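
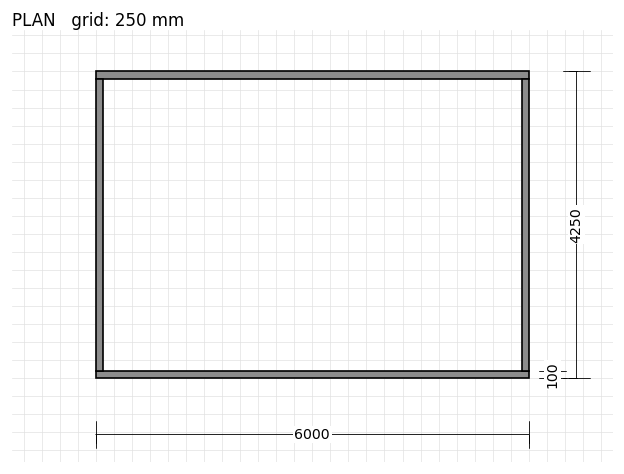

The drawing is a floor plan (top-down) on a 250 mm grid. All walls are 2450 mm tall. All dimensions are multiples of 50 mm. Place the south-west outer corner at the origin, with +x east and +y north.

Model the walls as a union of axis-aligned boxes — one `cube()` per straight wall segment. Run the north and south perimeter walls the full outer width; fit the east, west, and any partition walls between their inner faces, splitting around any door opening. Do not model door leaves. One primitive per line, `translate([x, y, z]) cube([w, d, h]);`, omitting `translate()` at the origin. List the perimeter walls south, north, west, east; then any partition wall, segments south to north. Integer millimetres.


cube([6000, 100, 2450]);
translate([0, 4150, 0]) cube([6000, 100, 2450]);
translate([0, 100, 0]) cube([100, 4050, 2450]);
translate([5900, 100, 0]) cube([100, 4050, 2450]);


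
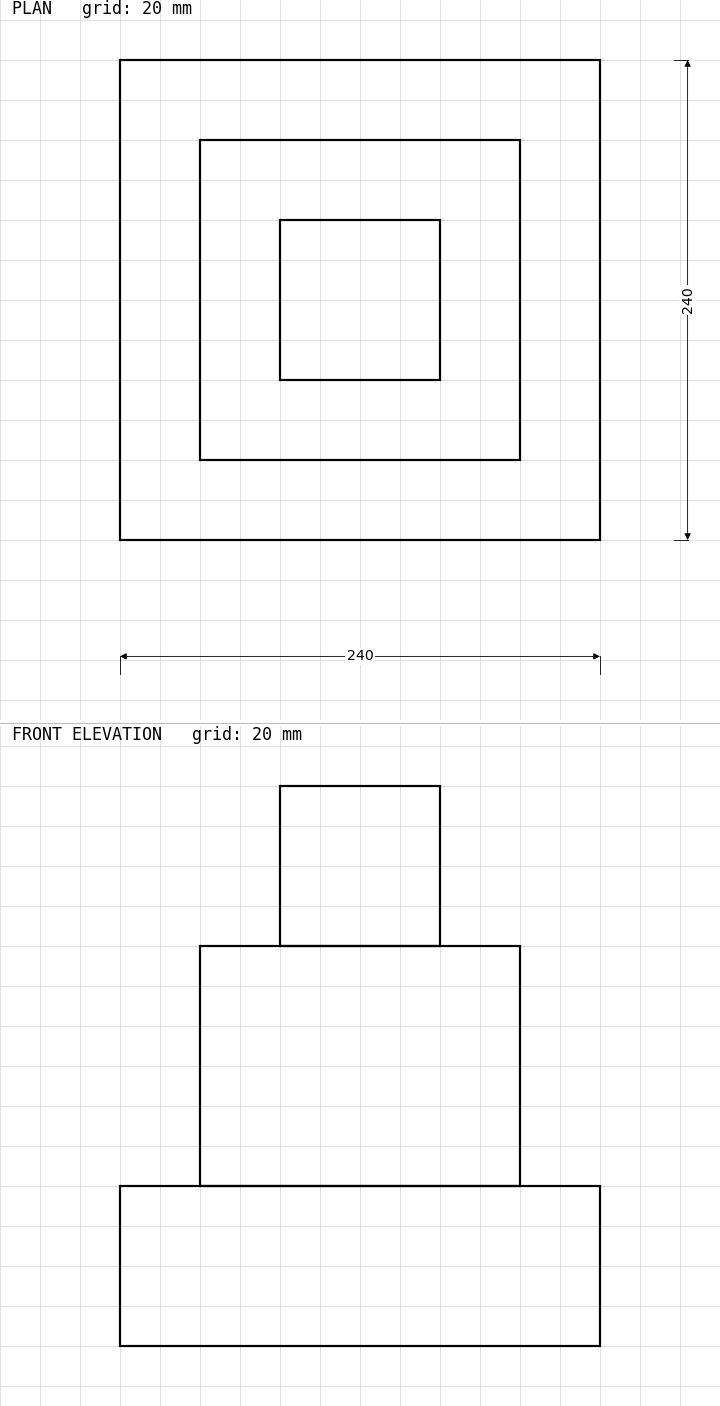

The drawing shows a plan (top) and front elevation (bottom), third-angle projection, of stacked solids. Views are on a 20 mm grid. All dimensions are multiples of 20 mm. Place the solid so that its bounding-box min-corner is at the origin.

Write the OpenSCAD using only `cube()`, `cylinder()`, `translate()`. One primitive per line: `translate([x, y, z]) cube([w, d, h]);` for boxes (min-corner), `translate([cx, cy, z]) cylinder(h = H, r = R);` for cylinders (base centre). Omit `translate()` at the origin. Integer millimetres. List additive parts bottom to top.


cube([240, 240, 80]);
translate([40, 40, 80]) cube([160, 160, 120]);
translate([80, 80, 200]) cube([80, 80, 80]);


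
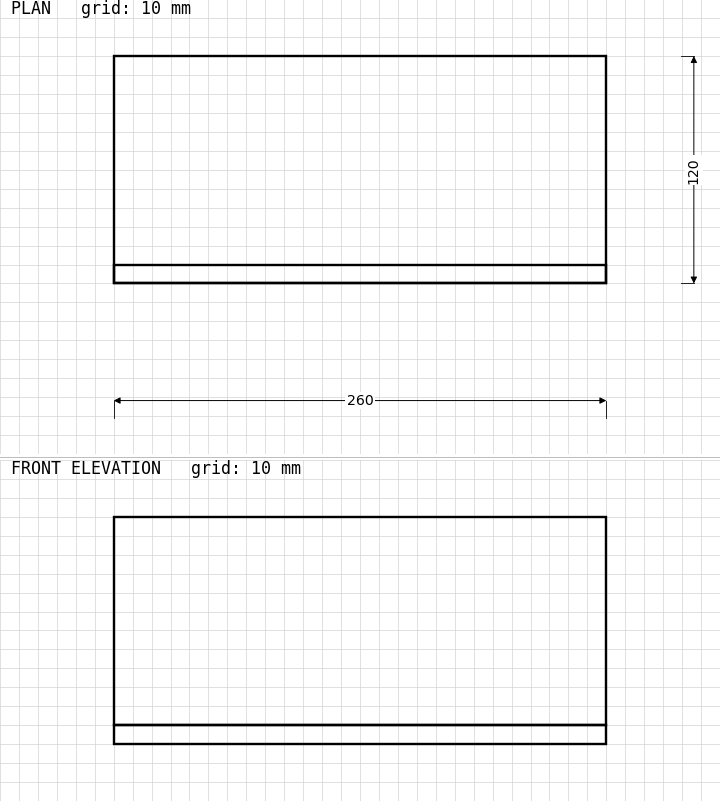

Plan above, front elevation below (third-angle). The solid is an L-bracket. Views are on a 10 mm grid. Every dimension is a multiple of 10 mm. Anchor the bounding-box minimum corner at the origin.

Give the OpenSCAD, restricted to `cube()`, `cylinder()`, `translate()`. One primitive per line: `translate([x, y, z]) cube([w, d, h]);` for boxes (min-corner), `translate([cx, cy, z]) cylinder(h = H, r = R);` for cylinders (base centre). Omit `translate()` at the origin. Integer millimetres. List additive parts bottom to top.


cube([260, 120, 10]);
translate([0, 0, 10]) cube([260, 10, 110]);


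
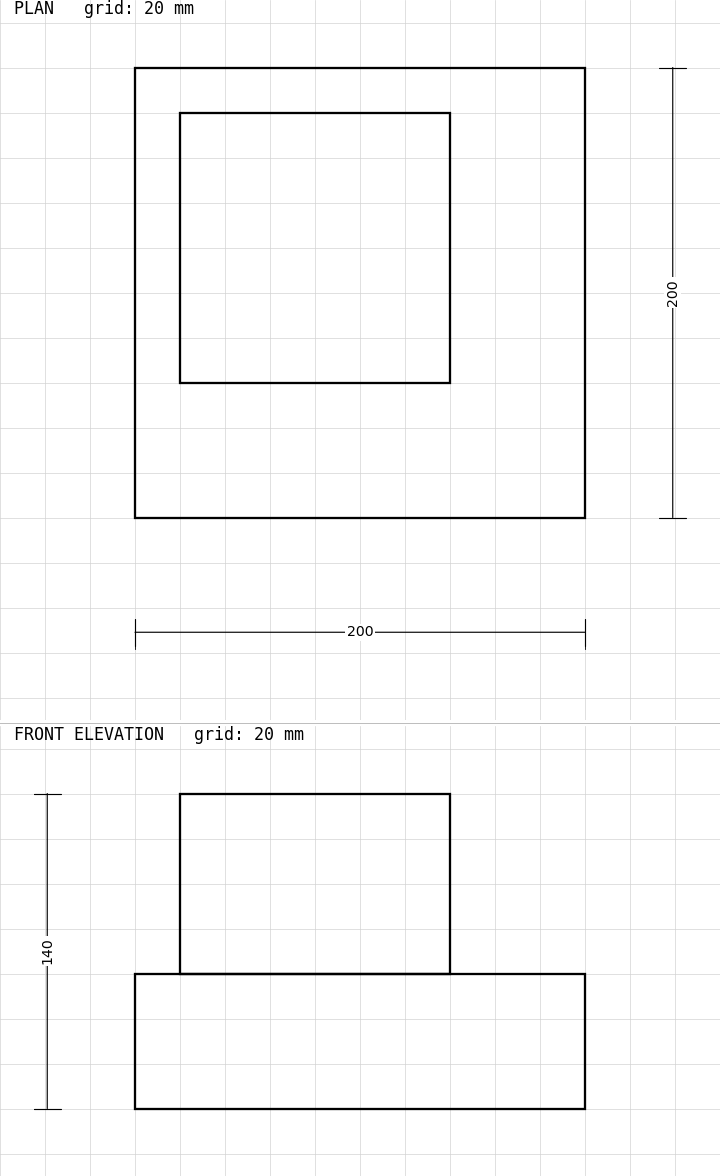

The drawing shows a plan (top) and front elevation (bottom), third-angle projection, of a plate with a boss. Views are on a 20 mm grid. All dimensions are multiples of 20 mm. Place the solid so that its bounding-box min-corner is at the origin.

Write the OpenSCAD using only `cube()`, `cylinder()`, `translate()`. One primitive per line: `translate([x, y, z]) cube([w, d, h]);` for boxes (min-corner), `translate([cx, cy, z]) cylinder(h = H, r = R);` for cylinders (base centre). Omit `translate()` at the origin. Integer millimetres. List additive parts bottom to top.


cube([200, 200, 60]);
translate([20, 60, 60]) cube([120, 120, 80]);


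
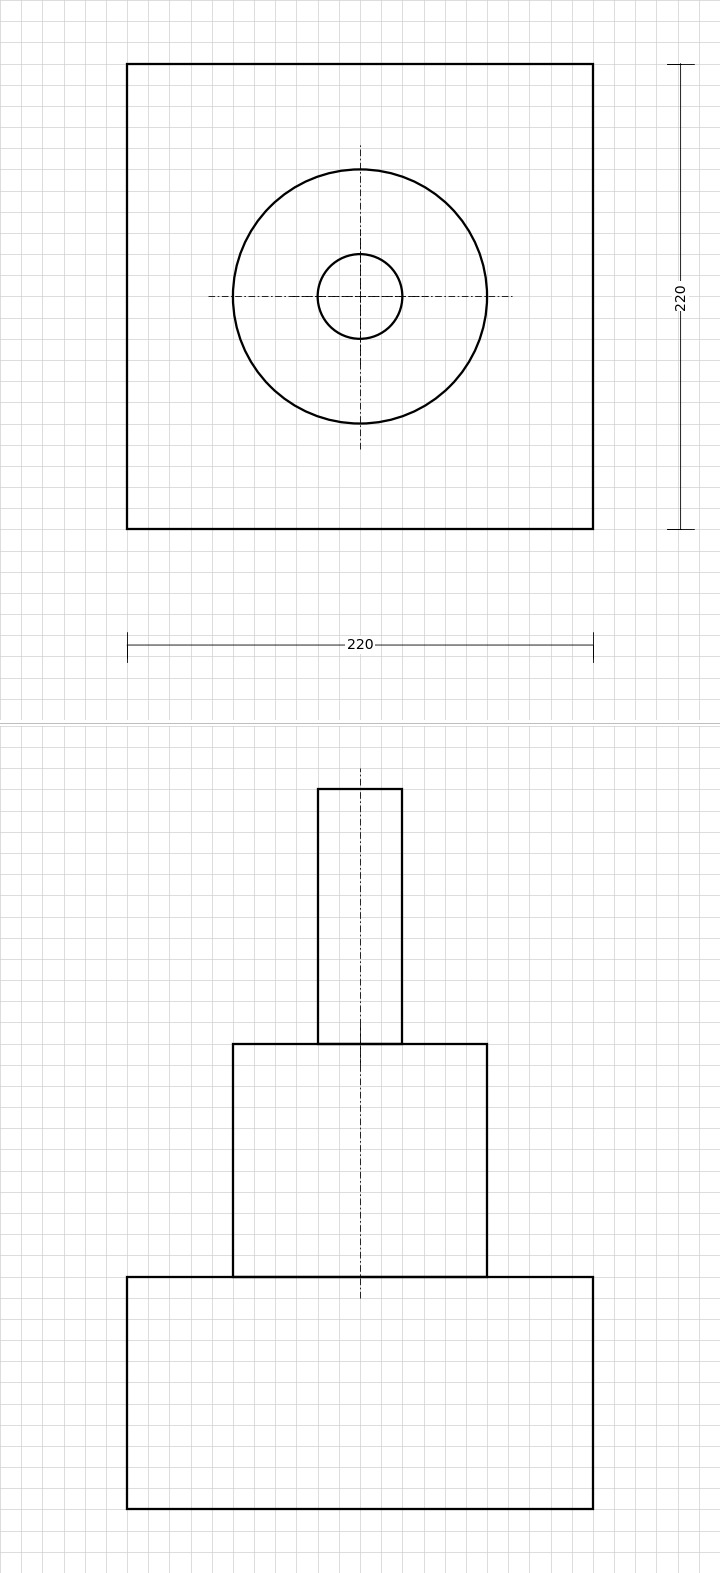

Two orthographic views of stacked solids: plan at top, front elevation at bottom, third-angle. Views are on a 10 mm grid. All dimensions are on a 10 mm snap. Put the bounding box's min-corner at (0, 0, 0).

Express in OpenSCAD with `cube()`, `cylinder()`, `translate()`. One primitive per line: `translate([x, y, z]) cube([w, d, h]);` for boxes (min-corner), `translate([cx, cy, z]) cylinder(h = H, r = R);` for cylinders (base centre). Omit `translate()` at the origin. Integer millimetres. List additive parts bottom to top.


cube([220, 220, 110]);
translate([110, 110, 110]) cylinder(h = 110, r = 60);
translate([110, 110, 220]) cylinder(h = 120, r = 20);


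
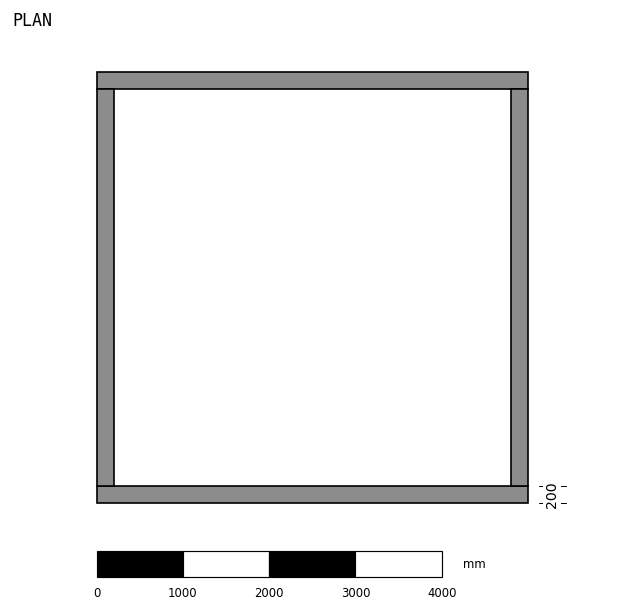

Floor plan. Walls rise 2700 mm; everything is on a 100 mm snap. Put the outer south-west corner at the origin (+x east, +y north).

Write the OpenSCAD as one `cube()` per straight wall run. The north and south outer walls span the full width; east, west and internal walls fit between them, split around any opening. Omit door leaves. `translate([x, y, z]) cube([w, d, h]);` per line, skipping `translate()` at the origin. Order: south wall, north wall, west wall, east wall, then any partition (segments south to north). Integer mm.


cube([5000, 200, 2700]);
translate([0, 4800, 0]) cube([5000, 200, 2700]);
translate([0, 200, 0]) cube([200, 4600, 2700]);
translate([4800, 200, 0]) cube([200, 4600, 2700]);


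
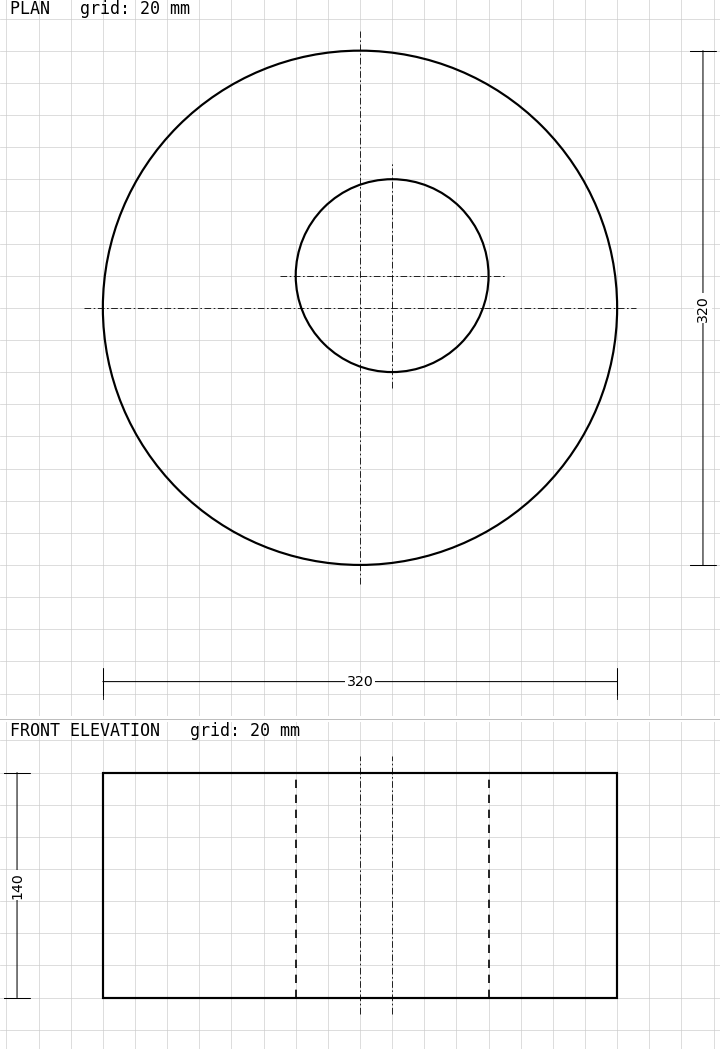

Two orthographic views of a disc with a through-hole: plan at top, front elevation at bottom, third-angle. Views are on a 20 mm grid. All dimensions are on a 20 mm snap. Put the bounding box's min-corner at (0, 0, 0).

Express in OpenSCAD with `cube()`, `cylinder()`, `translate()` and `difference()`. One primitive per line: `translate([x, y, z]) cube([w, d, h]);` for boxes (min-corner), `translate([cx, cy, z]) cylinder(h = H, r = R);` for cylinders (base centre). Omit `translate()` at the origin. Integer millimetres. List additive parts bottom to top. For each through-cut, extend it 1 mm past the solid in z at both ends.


difference() {
  translate([160, 160, 0]) cylinder(h = 140, r = 160);
  translate([180, 180, -1]) cylinder(h = 142, r = 60);
}


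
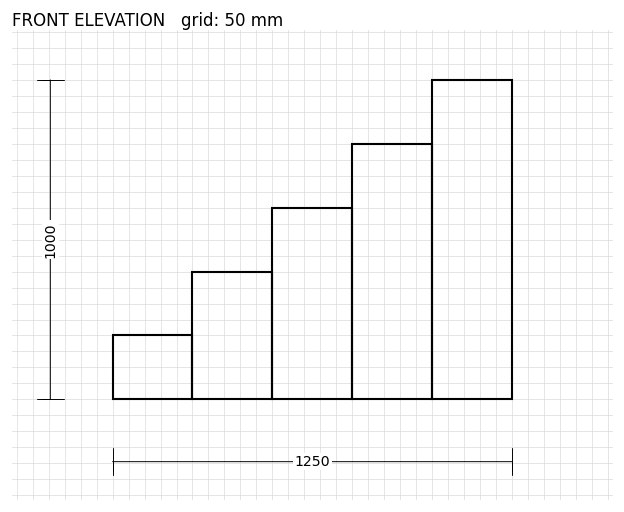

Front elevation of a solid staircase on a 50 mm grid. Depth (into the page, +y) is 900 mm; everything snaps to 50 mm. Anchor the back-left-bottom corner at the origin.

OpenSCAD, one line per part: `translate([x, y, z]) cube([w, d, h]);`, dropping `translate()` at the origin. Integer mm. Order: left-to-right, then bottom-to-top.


cube([250, 900, 200]);
translate([250, 0, 0]) cube([250, 900, 400]);
translate([500, 0, 0]) cube([250, 900, 600]);
translate([750, 0, 0]) cube([250, 900, 800]);
translate([1000, 0, 0]) cube([250, 900, 1000]);


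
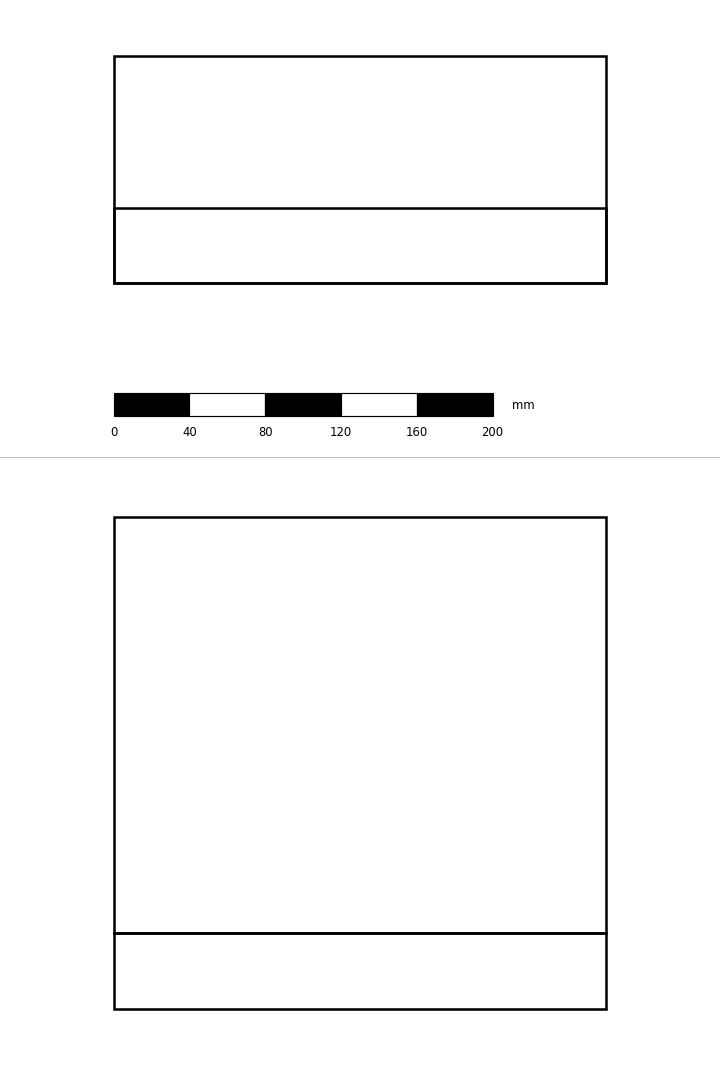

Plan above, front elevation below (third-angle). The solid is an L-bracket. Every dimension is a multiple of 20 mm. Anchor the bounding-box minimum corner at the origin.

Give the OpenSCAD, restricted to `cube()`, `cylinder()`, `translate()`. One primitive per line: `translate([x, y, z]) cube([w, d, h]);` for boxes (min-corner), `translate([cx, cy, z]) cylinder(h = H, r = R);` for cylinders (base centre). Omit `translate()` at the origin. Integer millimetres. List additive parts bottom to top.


cube([260, 120, 40]);
translate([0, 0, 40]) cube([260, 40, 220]);


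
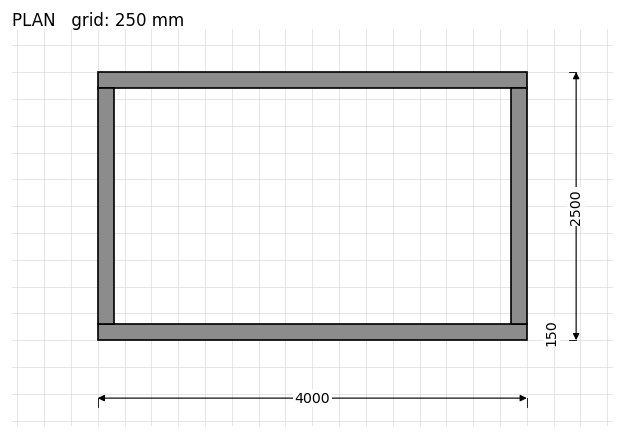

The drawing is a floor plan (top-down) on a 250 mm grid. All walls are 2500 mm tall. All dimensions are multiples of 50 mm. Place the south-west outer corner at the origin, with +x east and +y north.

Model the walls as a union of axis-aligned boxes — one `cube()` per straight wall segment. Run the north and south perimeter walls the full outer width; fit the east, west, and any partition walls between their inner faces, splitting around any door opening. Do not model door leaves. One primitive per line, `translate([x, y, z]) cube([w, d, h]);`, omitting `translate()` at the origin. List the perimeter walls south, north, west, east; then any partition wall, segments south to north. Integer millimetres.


cube([4000, 150, 2500]);
translate([0, 2350, 0]) cube([4000, 150, 2500]);
translate([0, 150, 0]) cube([150, 2200, 2500]);
translate([3850, 150, 0]) cube([150, 2200, 2500]);


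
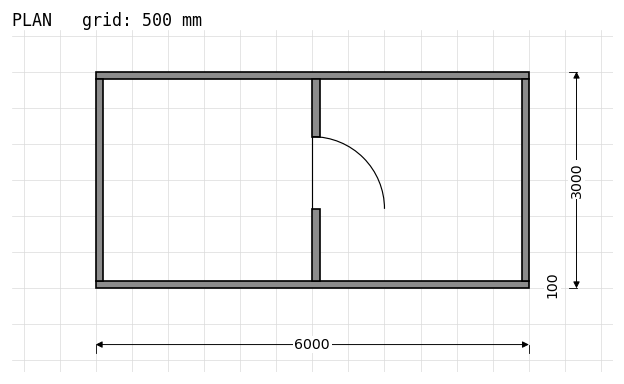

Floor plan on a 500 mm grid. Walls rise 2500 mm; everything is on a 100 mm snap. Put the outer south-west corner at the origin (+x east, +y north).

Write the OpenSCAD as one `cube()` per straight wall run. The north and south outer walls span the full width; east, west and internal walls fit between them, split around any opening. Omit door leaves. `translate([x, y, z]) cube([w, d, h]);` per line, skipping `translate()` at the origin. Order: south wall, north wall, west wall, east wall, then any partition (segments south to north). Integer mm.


cube([6000, 100, 2500]);
translate([0, 2900, 0]) cube([6000, 100, 2500]);
translate([0, 100, 0]) cube([100, 2800, 2500]);
translate([5900, 100, 0]) cube([100, 2800, 2500]);
translate([3000, 100, 0]) cube([100, 1000, 2500]);
translate([3000, 2100, 0]) cube([100, 800, 2500]);


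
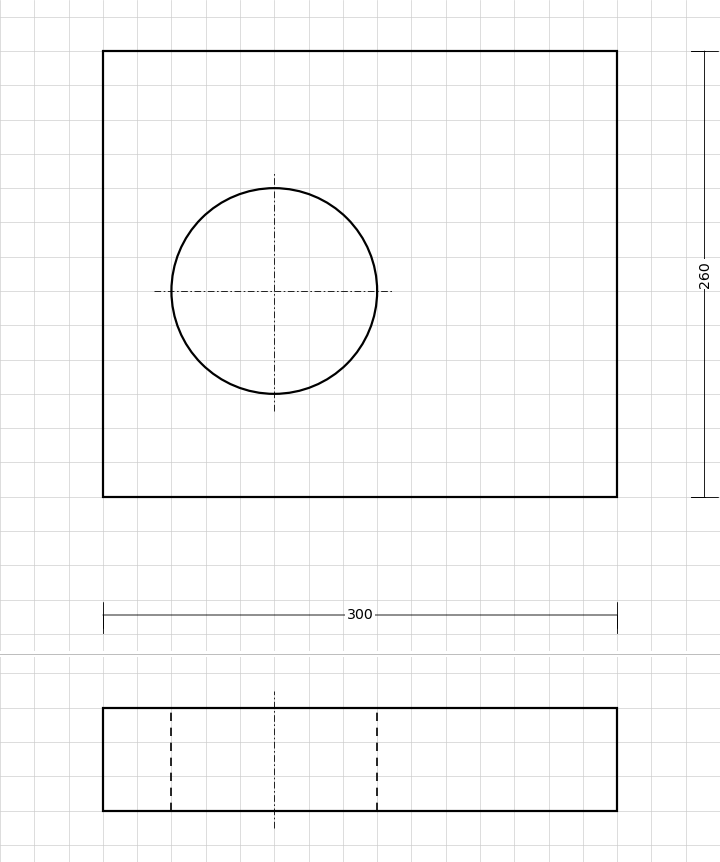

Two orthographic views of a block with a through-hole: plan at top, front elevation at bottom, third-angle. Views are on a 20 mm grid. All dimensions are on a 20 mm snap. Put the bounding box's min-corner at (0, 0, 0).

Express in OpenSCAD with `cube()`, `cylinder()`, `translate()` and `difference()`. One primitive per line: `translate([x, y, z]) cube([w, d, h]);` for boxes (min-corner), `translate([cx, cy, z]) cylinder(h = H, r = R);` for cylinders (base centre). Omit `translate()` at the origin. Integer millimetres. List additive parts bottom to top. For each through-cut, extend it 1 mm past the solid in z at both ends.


difference() {
  cube([300, 260, 60]);
  translate([100, 120, -1]) cylinder(h = 62, r = 60);
}


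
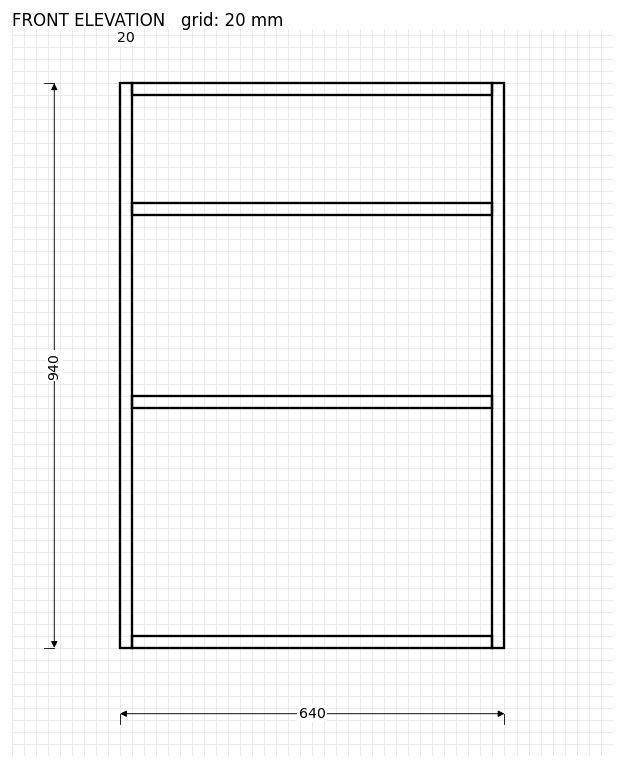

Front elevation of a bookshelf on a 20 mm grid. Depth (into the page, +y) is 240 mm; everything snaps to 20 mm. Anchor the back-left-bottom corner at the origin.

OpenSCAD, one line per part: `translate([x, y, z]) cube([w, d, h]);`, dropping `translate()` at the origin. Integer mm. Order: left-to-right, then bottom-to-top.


cube([20, 240, 940]);
translate([20, 0, 0]) cube([600, 240, 20]);
translate([20, 0, 400]) cube([600, 240, 20]);
translate([20, 0, 720]) cube([600, 240, 20]);
translate([20, 0, 920]) cube([600, 240, 20]);
translate([620, 0, 0]) cube([20, 240, 940]);


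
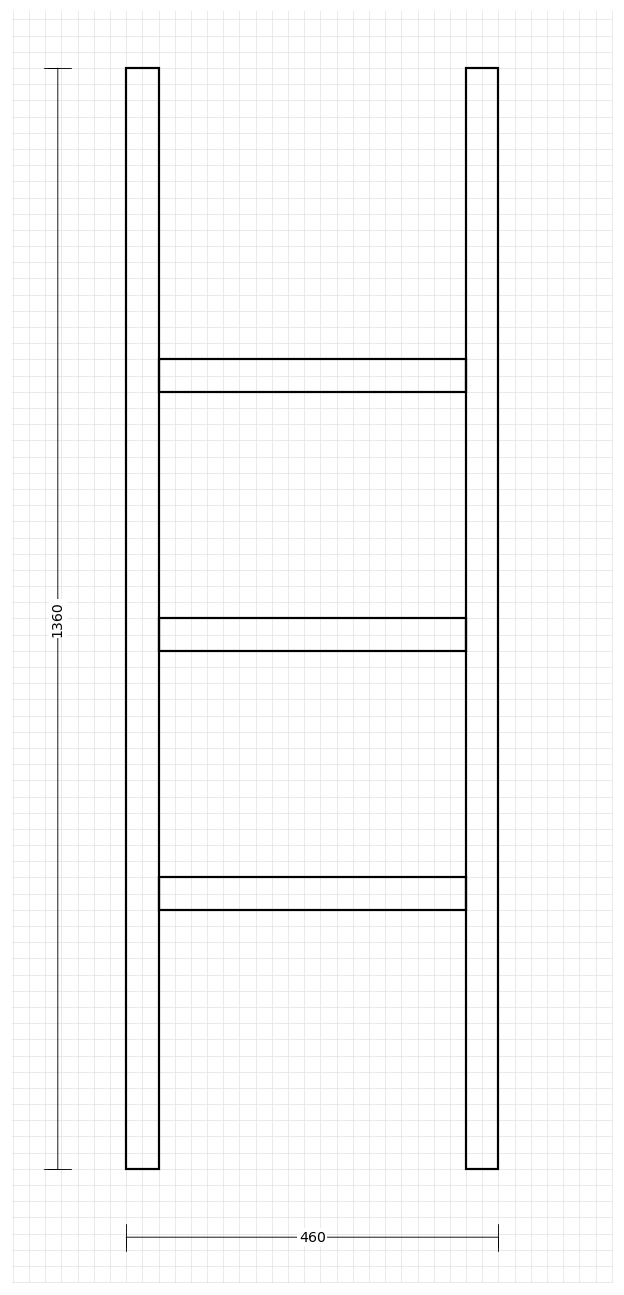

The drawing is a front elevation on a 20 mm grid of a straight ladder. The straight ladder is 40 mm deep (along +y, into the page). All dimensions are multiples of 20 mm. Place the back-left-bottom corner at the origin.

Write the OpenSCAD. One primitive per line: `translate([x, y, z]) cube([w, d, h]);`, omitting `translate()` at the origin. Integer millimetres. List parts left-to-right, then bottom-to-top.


cube([40, 40, 1360]);
translate([40, 0, 320]) cube([380, 40, 40]);
translate([40, 0, 640]) cube([380, 40, 40]);
translate([40, 0, 960]) cube([380, 40, 40]);
translate([420, 0, 0]) cube([40, 40, 1360]);


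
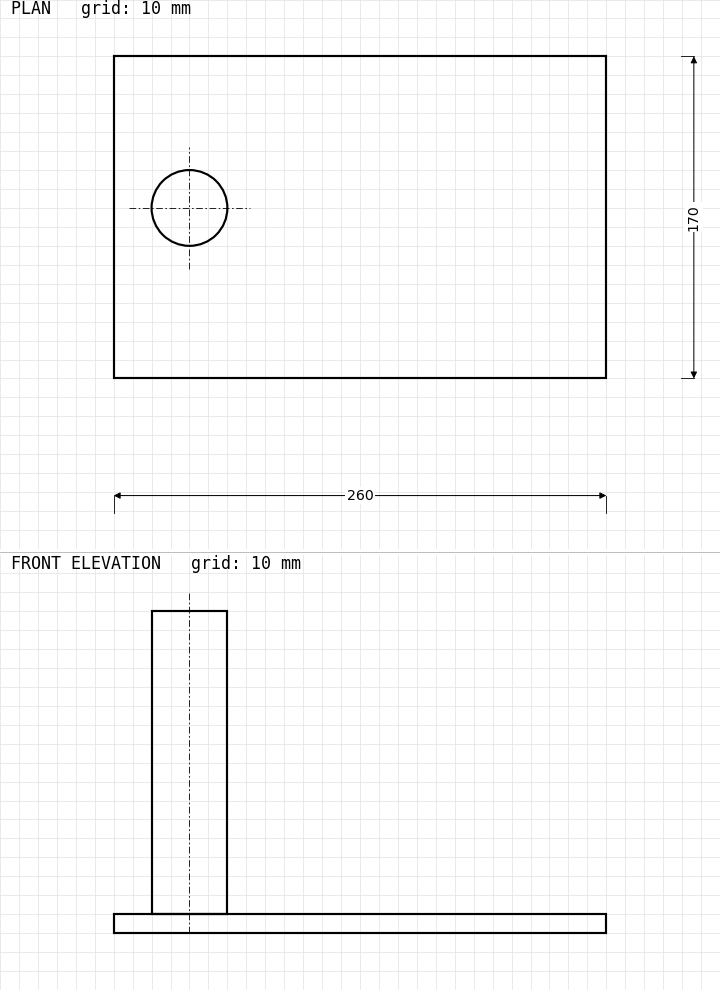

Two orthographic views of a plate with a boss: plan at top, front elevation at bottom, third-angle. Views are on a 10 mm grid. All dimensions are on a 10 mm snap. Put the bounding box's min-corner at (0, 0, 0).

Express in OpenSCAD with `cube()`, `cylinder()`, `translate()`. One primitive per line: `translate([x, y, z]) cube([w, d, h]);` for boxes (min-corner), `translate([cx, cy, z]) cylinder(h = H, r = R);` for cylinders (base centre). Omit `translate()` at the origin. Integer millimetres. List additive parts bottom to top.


cube([260, 170, 10]);
translate([40, 90, 10]) cylinder(h = 160, r = 20);


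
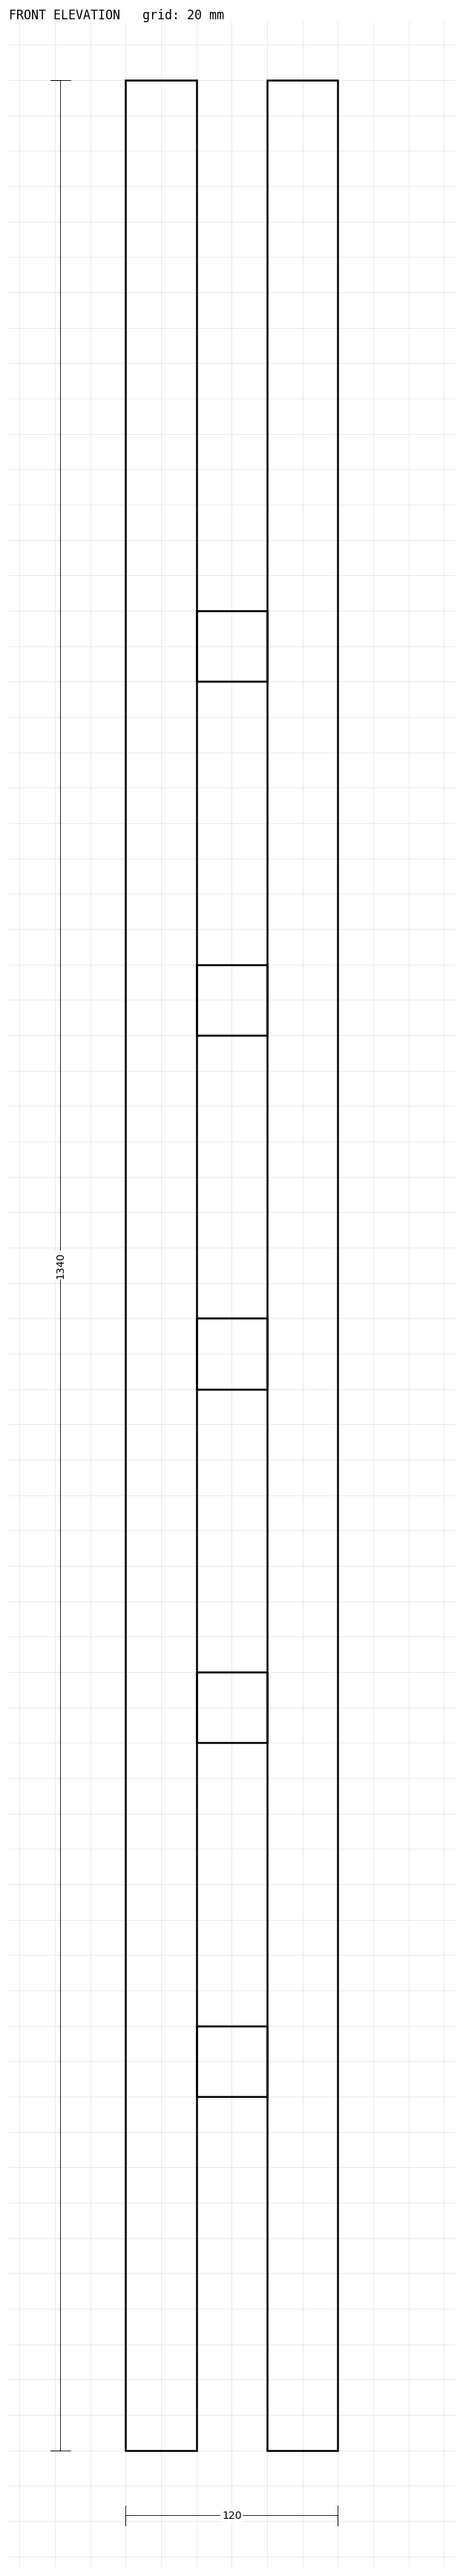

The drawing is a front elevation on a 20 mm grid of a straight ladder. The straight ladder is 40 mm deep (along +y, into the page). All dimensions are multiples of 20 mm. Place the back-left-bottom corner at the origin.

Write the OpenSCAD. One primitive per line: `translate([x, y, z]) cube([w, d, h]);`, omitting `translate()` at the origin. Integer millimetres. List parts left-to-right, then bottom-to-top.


cube([40, 40, 1340]);
translate([40, 0, 200]) cube([40, 40, 40]);
translate([40, 0, 400]) cube([40, 40, 40]);
translate([40, 0, 600]) cube([40, 40, 40]);
translate([40, 0, 800]) cube([40, 40, 40]);
translate([40, 0, 1000]) cube([40, 40, 40]);
translate([80, 0, 0]) cube([40, 40, 1340]);


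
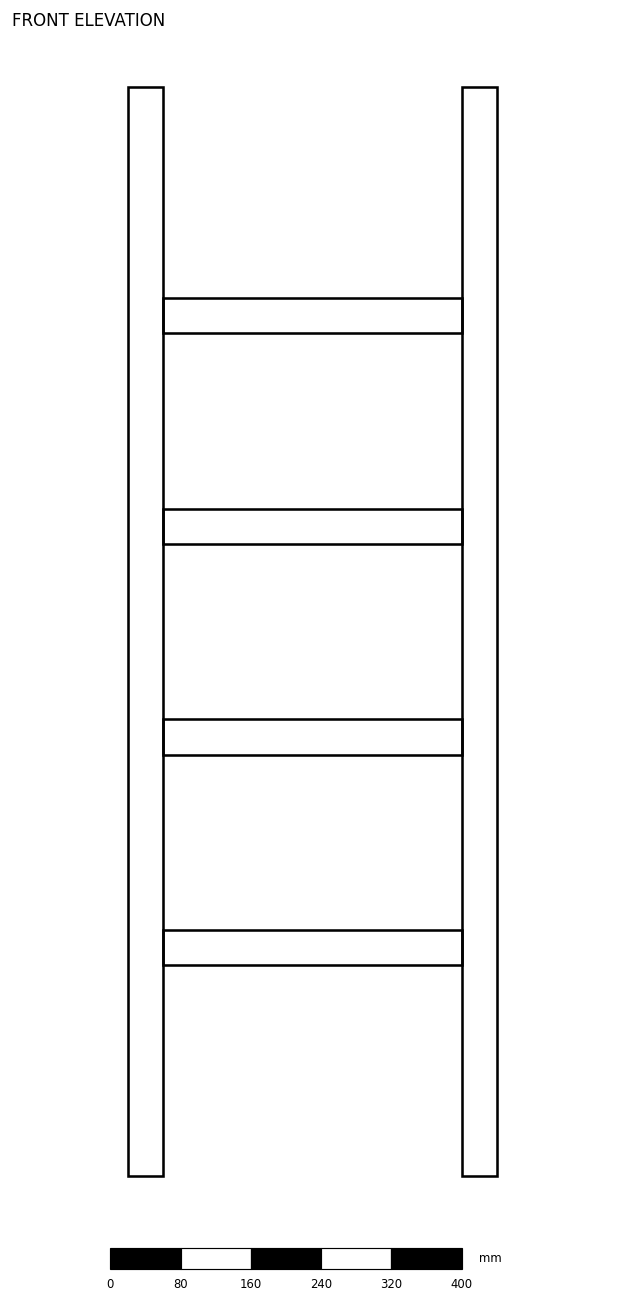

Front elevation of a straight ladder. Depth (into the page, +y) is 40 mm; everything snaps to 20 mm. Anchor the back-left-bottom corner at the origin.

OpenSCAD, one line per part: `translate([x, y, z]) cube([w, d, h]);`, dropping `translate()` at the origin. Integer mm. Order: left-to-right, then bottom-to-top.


cube([40, 40, 1240]);
translate([40, 0, 240]) cube([340, 40, 40]);
translate([40, 0, 480]) cube([340, 40, 40]);
translate([40, 0, 720]) cube([340, 40, 40]);
translate([40, 0, 960]) cube([340, 40, 40]);
translate([380, 0, 0]) cube([40, 40, 1240]);


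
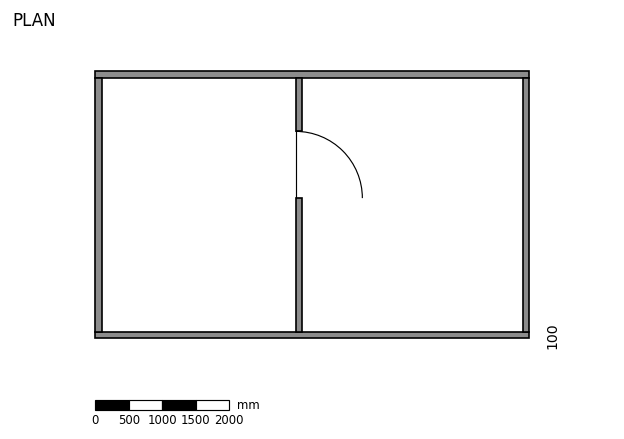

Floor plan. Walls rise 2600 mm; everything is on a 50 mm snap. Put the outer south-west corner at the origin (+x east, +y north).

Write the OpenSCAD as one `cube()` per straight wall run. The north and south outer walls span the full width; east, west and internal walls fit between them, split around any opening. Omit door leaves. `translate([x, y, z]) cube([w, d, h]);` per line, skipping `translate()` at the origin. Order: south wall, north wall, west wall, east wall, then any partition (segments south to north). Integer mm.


cube([6500, 100, 2600]);
translate([0, 3900, 0]) cube([6500, 100, 2600]);
translate([0, 100, 0]) cube([100, 3800, 2600]);
translate([6400, 100, 0]) cube([100, 3800, 2600]);
translate([3000, 100, 0]) cube([100, 2000, 2600]);
translate([3000, 3100, 0]) cube([100, 800, 2600]);


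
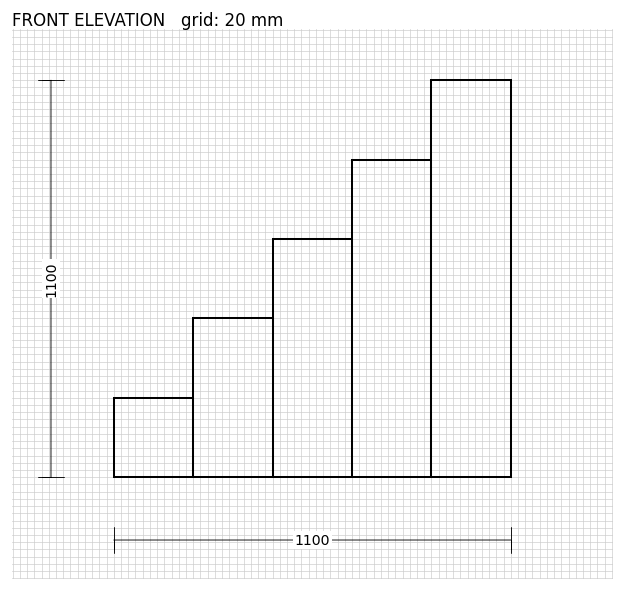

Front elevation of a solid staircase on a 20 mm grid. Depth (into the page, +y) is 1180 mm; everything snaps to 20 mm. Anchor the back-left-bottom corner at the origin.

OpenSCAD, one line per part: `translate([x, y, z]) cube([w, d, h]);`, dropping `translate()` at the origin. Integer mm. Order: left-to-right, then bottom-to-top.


cube([220, 1180, 220]);
translate([220, 0, 0]) cube([220, 1180, 440]);
translate([440, 0, 0]) cube([220, 1180, 660]);
translate([660, 0, 0]) cube([220, 1180, 880]);
translate([880, 0, 0]) cube([220, 1180, 1100]);


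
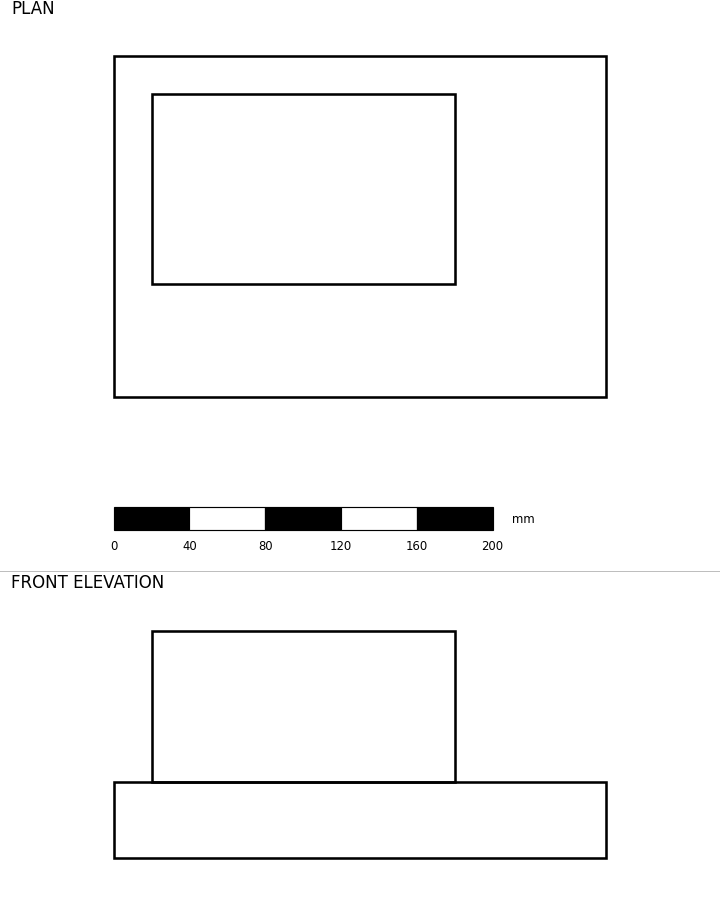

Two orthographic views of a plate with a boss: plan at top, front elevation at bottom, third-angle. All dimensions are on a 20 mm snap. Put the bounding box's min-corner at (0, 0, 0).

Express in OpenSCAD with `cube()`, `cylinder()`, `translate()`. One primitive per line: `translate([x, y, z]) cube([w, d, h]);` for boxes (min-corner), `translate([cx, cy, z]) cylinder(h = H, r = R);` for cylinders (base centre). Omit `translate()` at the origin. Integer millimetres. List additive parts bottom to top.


cube([260, 180, 40]);
translate([20, 60, 40]) cube([160, 100, 80]);


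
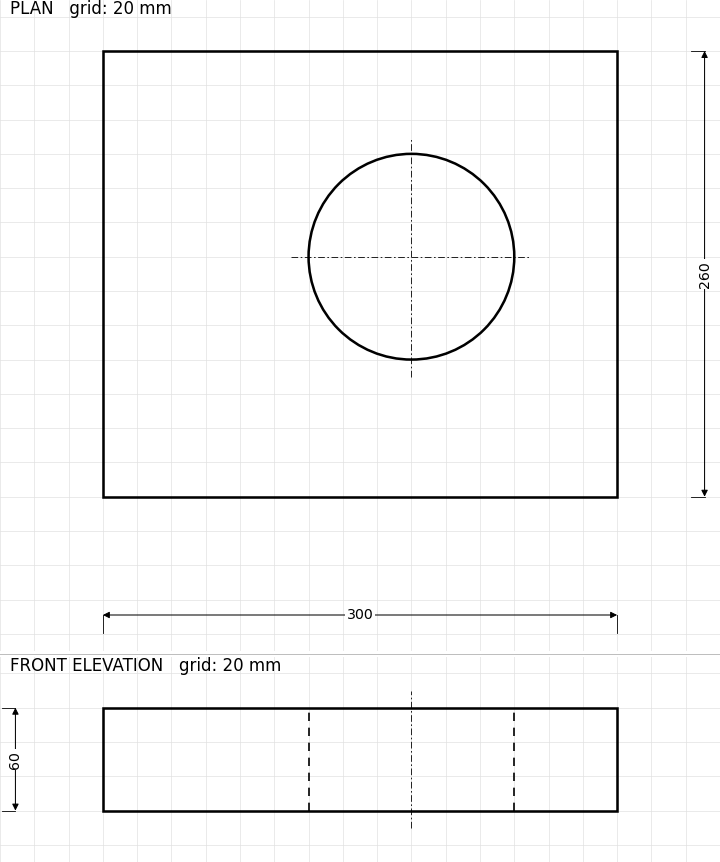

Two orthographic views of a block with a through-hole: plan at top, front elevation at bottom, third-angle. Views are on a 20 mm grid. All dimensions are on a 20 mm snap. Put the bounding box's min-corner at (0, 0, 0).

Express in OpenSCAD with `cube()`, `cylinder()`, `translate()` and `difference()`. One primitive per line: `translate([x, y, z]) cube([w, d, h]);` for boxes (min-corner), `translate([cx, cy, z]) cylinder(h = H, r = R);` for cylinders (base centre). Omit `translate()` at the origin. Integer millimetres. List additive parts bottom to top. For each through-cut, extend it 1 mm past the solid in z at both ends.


difference() {
  cube([300, 260, 60]);
  translate([180, 140, -1]) cylinder(h = 62, r = 60);
}


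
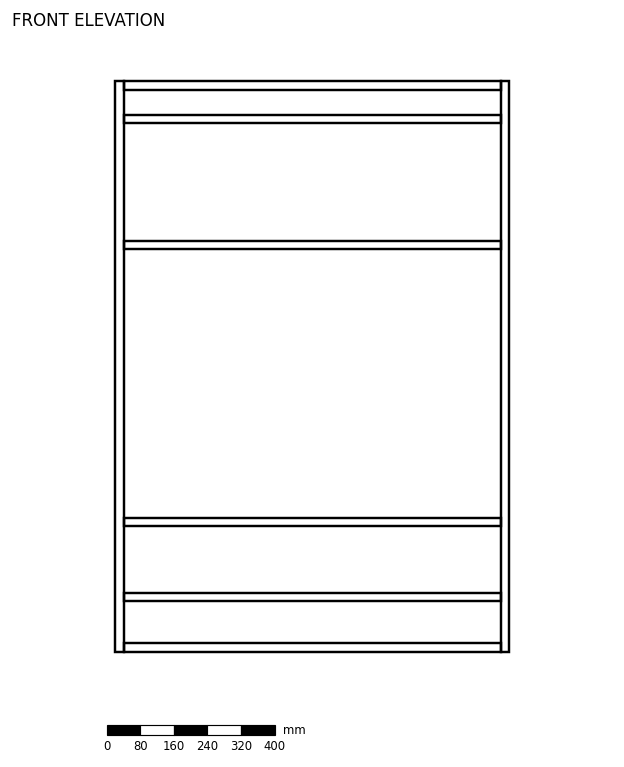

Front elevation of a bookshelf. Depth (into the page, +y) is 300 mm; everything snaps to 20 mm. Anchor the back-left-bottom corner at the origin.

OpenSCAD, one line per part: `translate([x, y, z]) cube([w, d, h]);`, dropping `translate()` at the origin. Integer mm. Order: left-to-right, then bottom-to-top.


cube([20, 300, 1360]);
translate([20, 0, 0]) cube([900, 300, 20]);
translate([20, 0, 120]) cube([900, 300, 20]);
translate([20, 0, 300]) cube([900, 300, 20]);
translate([20, 0, 960]) cube([900, 300, 20]);
translate([20, 0, 1260]) cube([900, 300, 20]);
translate([20, 0, 1340]) cube([900, 300, 20]);
translate([920, 0, 0]) cube([20, 300, 1360]);


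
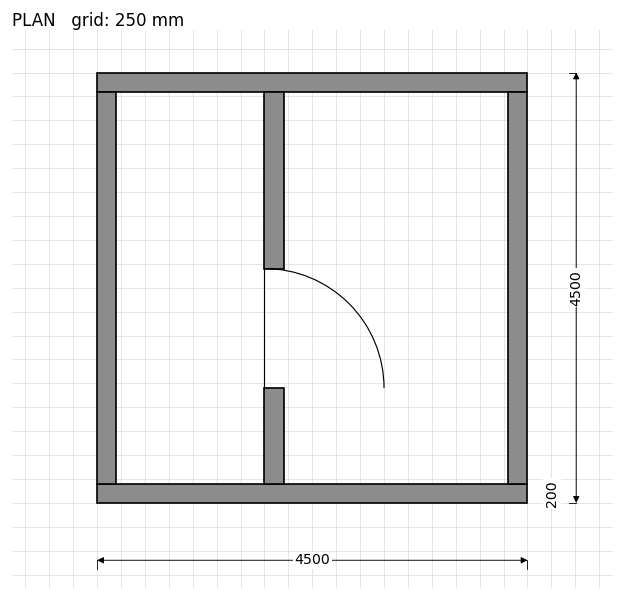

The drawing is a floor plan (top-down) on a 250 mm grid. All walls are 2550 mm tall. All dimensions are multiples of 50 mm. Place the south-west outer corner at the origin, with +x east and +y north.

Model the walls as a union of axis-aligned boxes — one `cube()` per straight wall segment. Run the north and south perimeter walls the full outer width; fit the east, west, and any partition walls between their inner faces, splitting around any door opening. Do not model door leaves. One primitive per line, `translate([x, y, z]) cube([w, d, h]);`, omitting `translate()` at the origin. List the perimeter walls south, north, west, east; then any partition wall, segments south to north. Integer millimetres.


cube([4500, 200, 2550]);
translate([0, 4300, 0]) cube([4500, 200, 2550]);
translate([0, 200, 0]) cube([200, 4100, 2550]);
translate([4300, 200, 0]) cube([200, 4100, 2550]);
translate([1750, 200, 0]) cube([200, 1000, 2550]);
translate([1750, 2450, 0]) cube([200, 1850, 2550]);


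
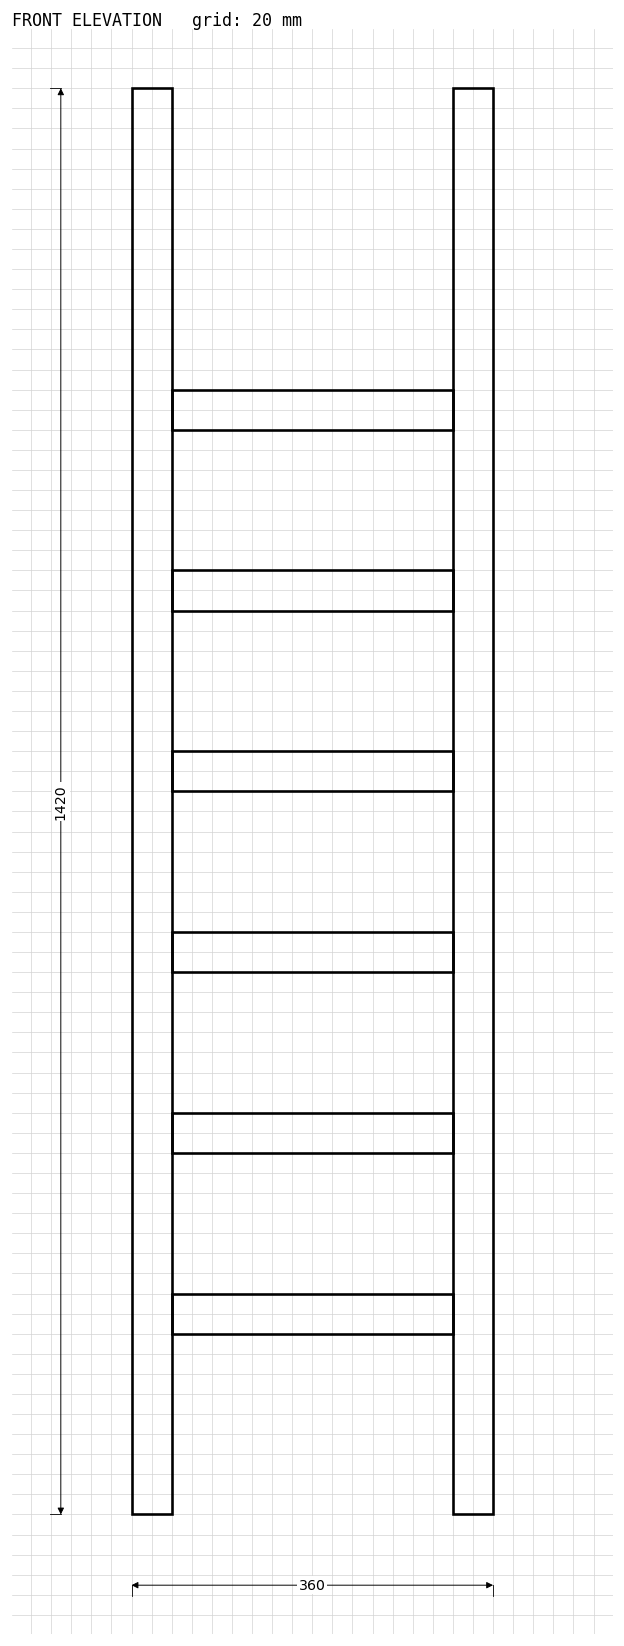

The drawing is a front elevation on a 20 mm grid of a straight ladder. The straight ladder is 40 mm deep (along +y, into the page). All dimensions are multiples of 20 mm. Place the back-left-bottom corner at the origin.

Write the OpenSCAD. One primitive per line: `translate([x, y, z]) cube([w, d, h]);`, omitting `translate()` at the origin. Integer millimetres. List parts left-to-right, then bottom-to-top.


cube([40, 40, 1420]);
translate([40, 0, 180]) cube([280, 40, 40]);
translate([40, 0, 360]) cube([280, 40, 40]);
translate([40, 0, 540]) cube([280, 40, 40]);
translate([40, 0, 720]) cube([280, 40, 40]);
translate([40, 0, 900]) cube([280, 40, 40]);
translate([40, 0, 1080]) cube([280, 40, 40]);
translate([320, 0, 0]) cube([40, 40, 1420]);


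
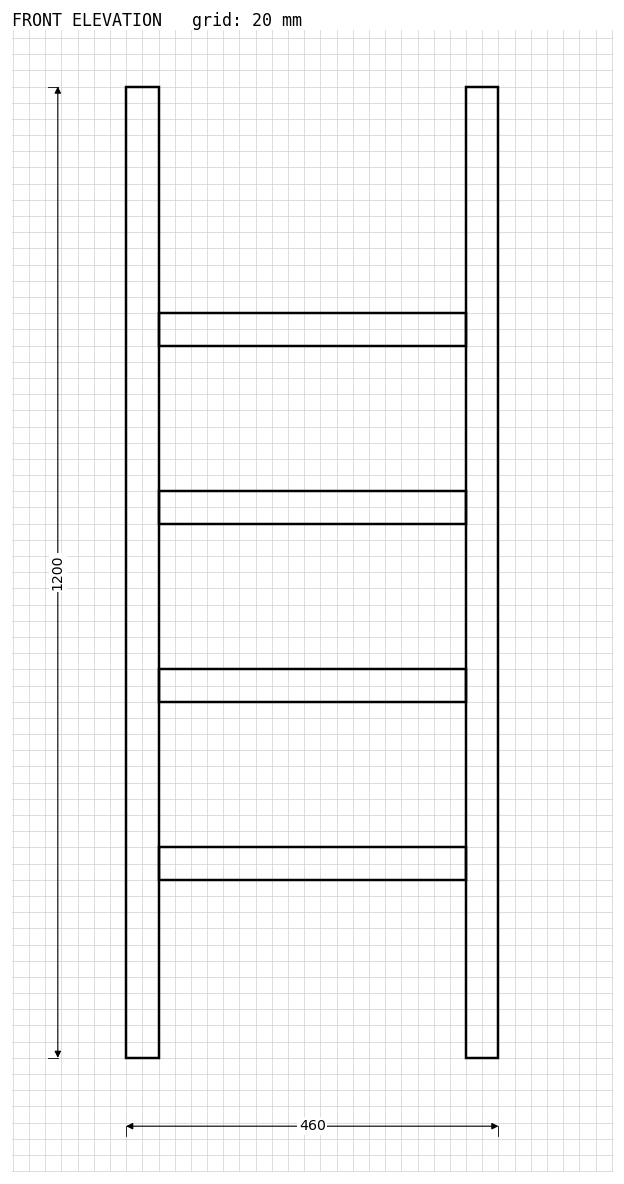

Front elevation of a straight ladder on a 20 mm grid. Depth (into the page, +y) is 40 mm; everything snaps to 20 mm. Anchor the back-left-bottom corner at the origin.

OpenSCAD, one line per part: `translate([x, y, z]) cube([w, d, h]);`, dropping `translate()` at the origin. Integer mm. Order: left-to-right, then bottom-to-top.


cube([40, 40, 1200]);
translate([40, 0, 220]) cube([380, 40, 40]);
translate([40, 0, 440]) cube([380, 40, 40]);
translate([40, 0, 660]) cube([380, 40, 40]);
translate([40, 0, 880]) cube([380, 40, 40]);
translate([420, 0, 0]) cube([40, 40, 1200]);


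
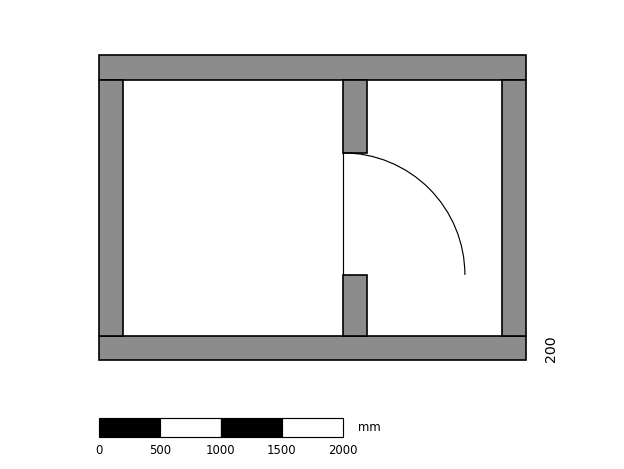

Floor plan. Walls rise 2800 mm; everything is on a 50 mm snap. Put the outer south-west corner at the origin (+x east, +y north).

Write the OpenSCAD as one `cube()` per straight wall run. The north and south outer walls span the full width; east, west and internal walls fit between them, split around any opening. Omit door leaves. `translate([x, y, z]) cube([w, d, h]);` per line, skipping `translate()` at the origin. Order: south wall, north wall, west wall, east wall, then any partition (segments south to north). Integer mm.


cube([3500, 200, 2800]);
translate([0, 2300, 0]) cube([3500, 200, 2800]);
translate([0, 200, 0]) cube([200, 2100, 2800]);
translate([3300, 200, 0]) cube([200, 2100, 2800]);
translate([2000, 200, 0]) cube([200, 500, 2800]);
translate([2000, 1700, 0]) cube([200, 600, 2800]);


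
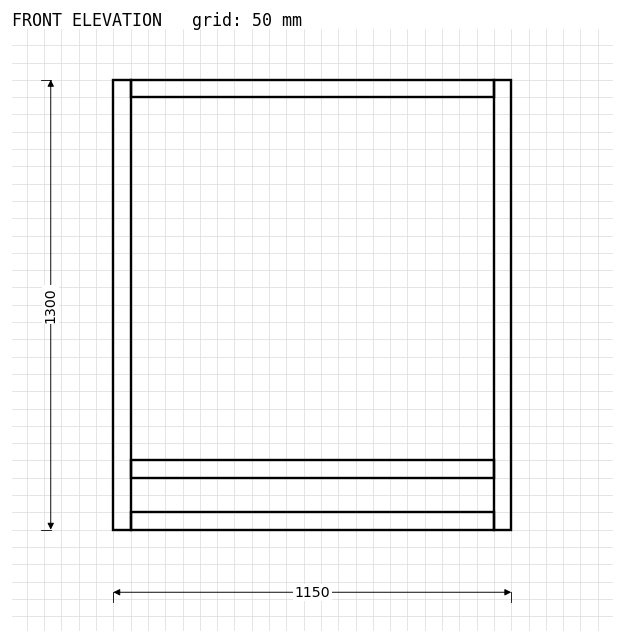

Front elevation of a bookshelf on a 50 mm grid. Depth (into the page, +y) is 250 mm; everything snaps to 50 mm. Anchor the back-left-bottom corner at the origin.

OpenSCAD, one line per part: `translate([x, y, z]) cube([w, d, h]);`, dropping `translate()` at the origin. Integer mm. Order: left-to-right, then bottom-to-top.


cube([50, 250, 1300]);
translate([50, 0, 0]) cube([1050, 250, 50]);
translate([50, 0, 150]) cube([1050, 250, 50]);
translate([50, 0, 1250]) cube([1050, 250, 50]);
translate([1100, 0, 0]) cube([50, 250, 1300]);


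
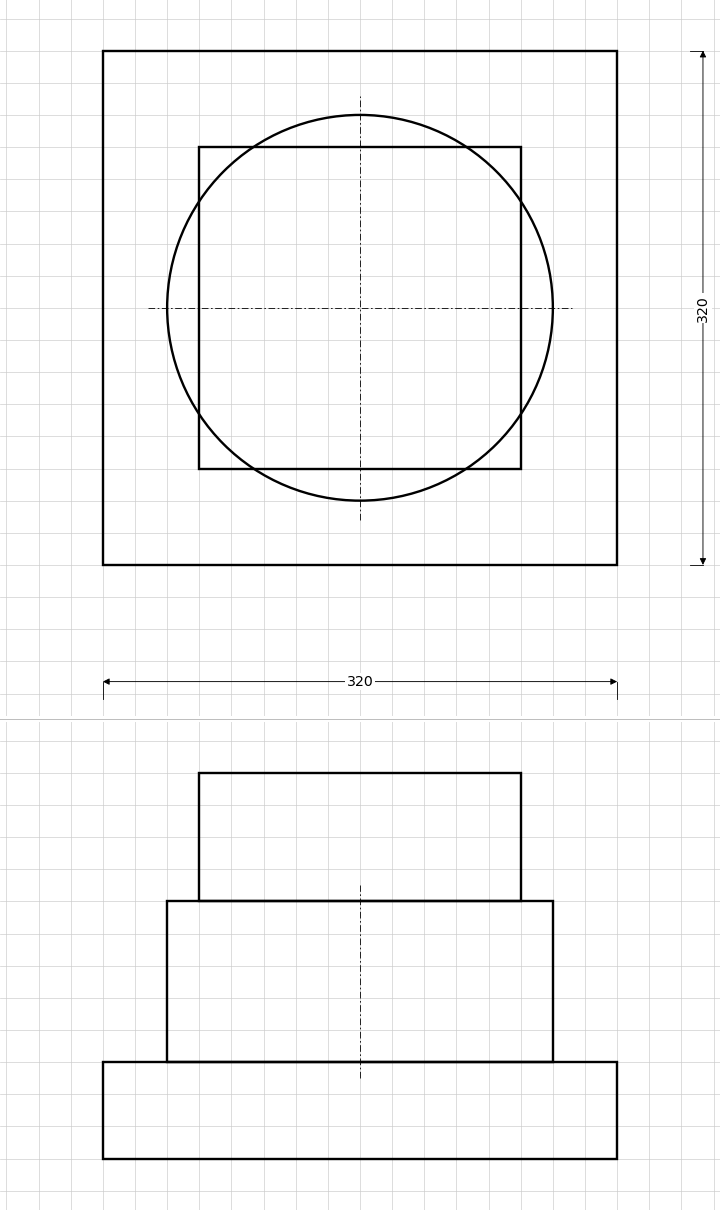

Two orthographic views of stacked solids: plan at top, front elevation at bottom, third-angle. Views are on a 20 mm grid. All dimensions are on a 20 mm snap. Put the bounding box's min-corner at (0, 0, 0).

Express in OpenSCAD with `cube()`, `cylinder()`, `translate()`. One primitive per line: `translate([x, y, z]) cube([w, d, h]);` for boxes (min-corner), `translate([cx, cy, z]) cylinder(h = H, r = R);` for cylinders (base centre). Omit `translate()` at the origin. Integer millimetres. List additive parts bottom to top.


cube([320, 320, 60]);
translate([160, 160, 60]) cylinder(h = 100, r = 120);
translate([60, 60, 160]) cube([200, 200, 80]);


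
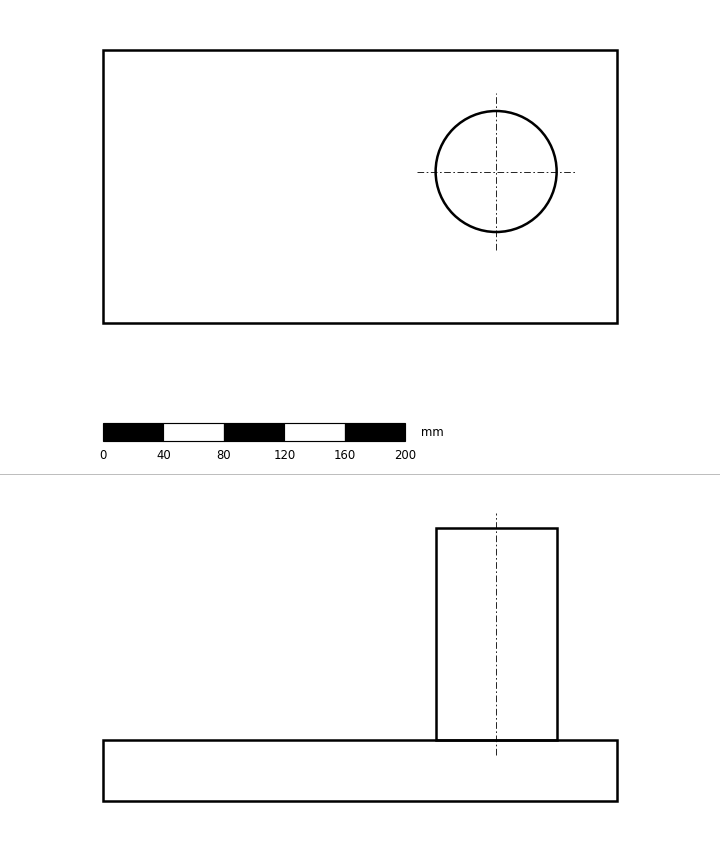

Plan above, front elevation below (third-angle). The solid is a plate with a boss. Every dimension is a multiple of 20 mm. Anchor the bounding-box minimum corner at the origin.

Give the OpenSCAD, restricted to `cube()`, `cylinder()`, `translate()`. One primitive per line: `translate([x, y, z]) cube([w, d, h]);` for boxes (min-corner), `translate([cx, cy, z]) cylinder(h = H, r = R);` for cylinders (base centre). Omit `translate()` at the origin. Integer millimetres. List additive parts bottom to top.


cube([340, 180, 40]);
translate([260, 100, 40]) cylinder(h = 140, r = 40);


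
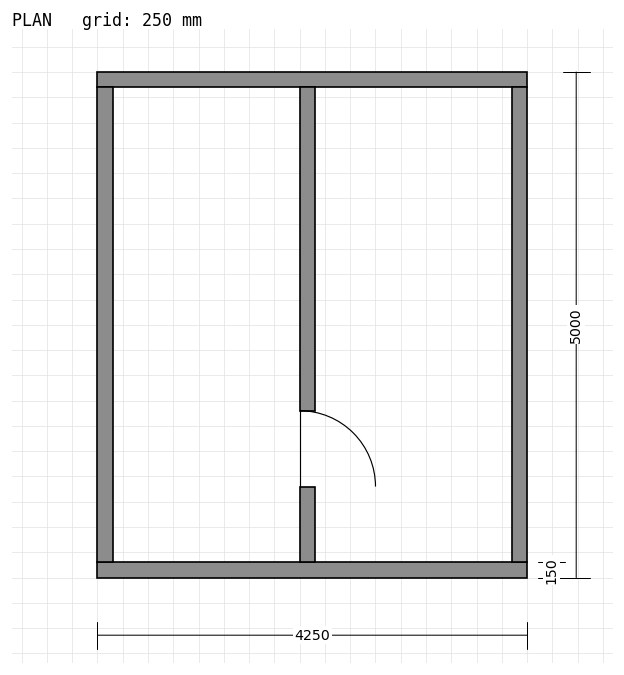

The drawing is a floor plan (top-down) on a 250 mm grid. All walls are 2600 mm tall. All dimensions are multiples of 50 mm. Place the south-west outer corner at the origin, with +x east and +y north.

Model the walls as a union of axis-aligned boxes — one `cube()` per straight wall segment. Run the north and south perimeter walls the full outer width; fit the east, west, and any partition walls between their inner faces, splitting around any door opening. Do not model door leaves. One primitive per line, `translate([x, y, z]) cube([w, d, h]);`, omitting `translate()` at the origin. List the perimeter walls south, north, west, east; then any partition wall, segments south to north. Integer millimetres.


cube([4250, 150, 2600]);
translate([0, 4850, 0]) cube([4250, 150, 2600]);
translate([0, 150, 0]) cube([150, 4700, 2600]);
translate([4100, 150, 0]) cube([150, 4700, 2600]);
translate([2000, 150, 0]) cube([150, 750, 2600]);
translate([2000, 1650, 0]) cube([150, 3200, 2600]);


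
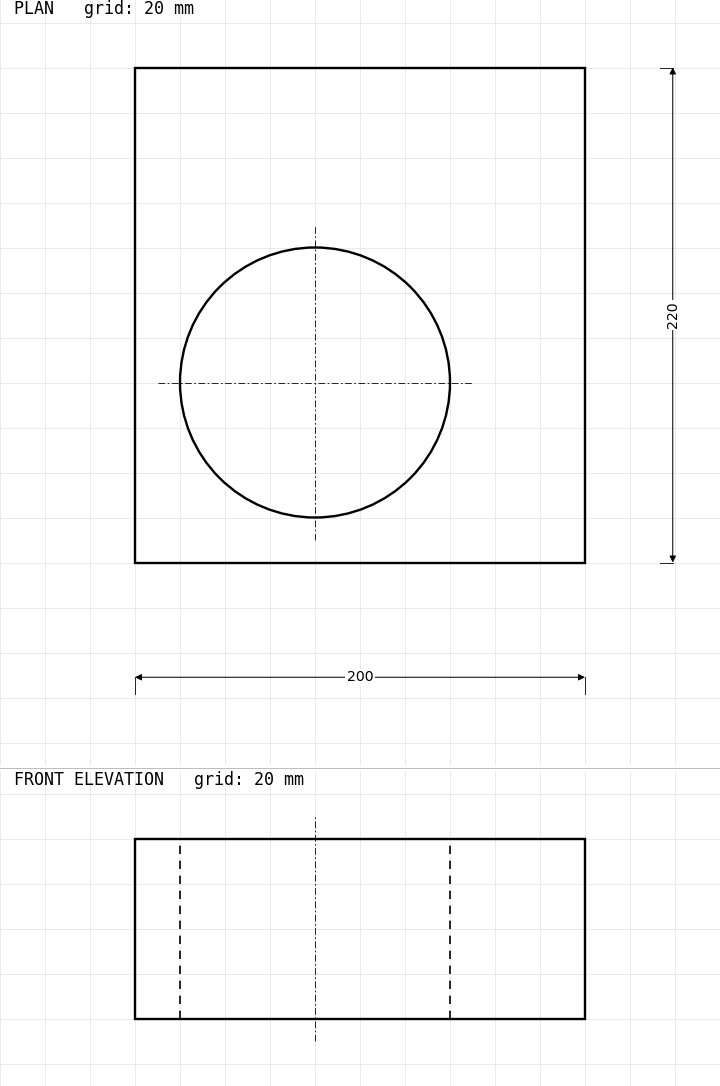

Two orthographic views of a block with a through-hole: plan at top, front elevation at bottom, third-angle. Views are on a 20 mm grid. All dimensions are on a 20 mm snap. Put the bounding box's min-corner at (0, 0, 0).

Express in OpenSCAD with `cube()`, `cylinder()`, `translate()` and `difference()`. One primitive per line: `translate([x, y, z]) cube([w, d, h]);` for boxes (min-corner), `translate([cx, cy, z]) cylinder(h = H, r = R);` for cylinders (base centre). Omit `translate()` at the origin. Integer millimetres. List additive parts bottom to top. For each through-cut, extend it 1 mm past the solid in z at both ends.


difference() {
  cube([200, 220, 80]);
  translate([80, 80, -1]) cylinder(h = 82, r = 60);
}


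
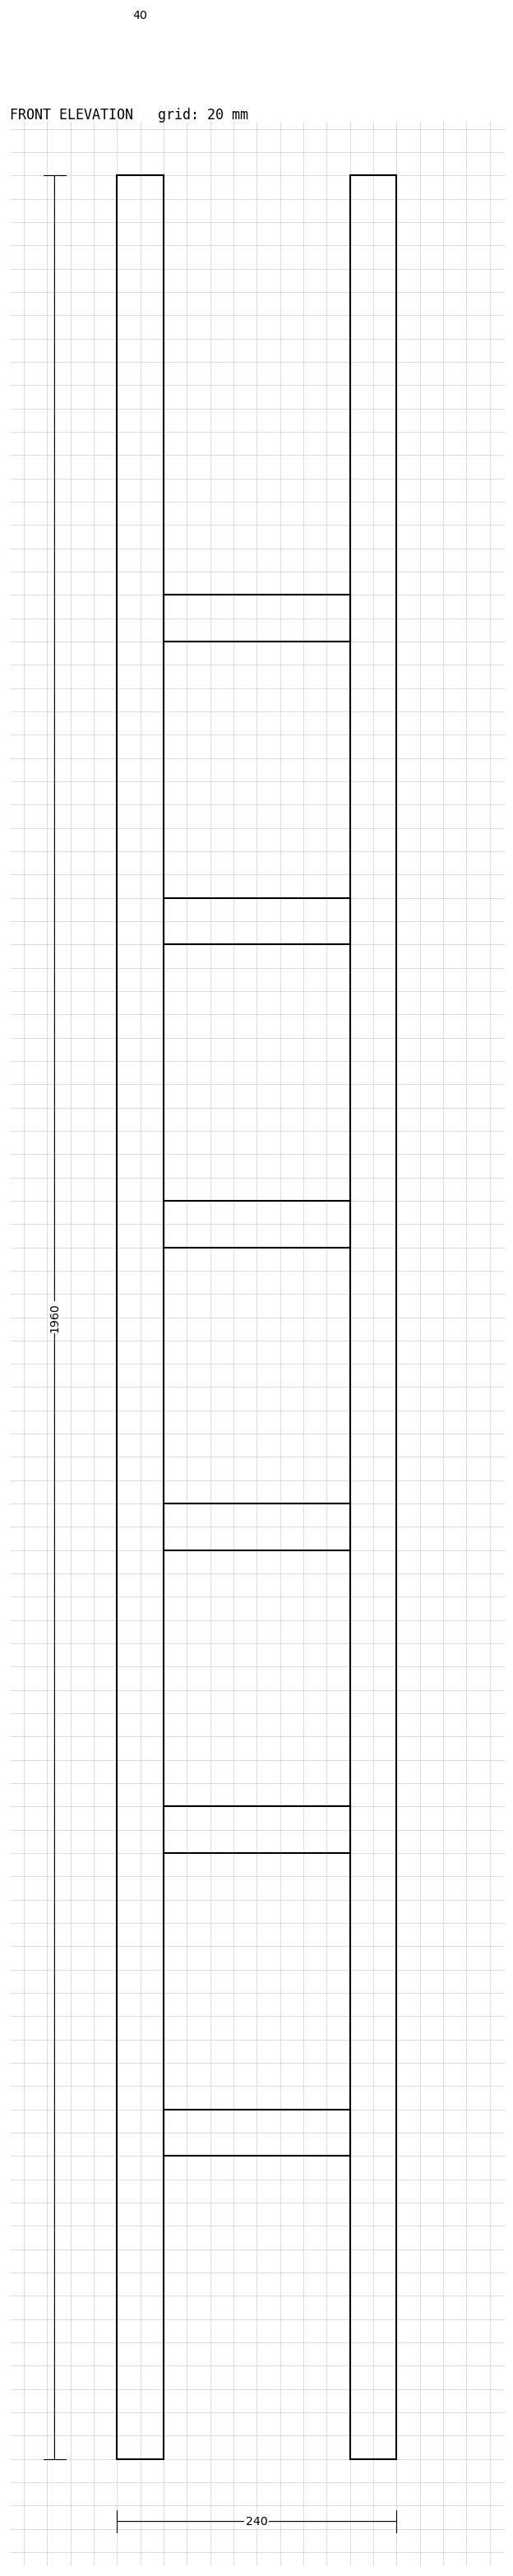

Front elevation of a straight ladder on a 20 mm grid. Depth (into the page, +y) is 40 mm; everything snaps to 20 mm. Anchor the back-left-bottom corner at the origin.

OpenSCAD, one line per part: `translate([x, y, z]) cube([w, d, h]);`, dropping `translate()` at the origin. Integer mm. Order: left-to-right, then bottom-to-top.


cube([40, 40, 1960]);
translate([40, 0, 260]) cube([160, 40, 40]);
translate([40, 0, 520]) cube([160, 40, 40]);
translate([40, 0, 780]) cube([160, 40, 40]);
translate([40, 0, 1040]) cube([160, 40, 40]);
translate([40, 0, 1300]) cube([160, 40, 40]);
translate([40, 0, 1560]) cube([160, 40, 40]);
translate([200, 0, 0]) cube([40, 40, 1960]);


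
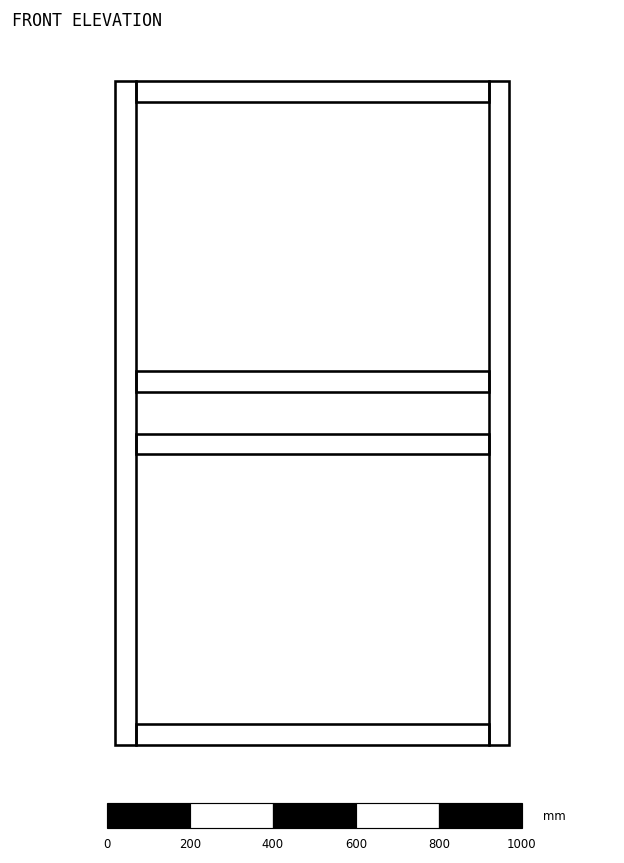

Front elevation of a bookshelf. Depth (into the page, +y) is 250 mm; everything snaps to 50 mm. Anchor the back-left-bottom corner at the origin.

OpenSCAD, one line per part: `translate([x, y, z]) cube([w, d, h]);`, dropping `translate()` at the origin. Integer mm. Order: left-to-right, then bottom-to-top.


cube([50, 250, 1600]);
translate([50, 0, 0]) cube([850, 250, 50]);
translate([50, 0, 700]) cube([850, 250, 50]);
translate([50, 0, 850]) cube([850, 250, 50]);
translate([50, 0, 1550]) cube([850, 250, 50]);
translate([900, 0, 0]) cube([50, 250, 1600]);


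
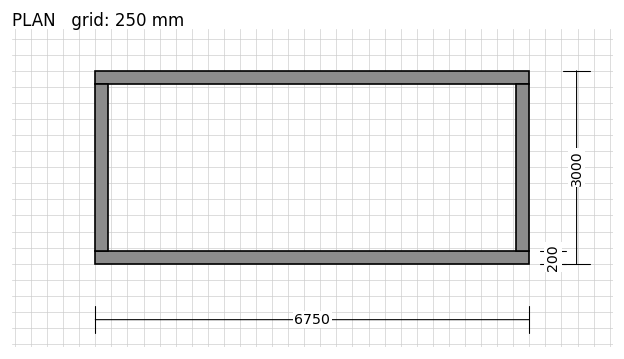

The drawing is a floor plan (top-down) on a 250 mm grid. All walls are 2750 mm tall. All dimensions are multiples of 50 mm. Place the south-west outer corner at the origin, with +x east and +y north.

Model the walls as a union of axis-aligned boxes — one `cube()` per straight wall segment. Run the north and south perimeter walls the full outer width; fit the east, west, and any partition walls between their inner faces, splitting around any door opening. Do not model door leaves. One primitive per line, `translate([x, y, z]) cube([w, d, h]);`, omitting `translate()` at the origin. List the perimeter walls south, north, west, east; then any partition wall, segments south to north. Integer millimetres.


cube([6750, 200, 2750]);
translate([0, 2800, 0]) cube([6750, 200, 2750]);
translate([0, 200, 0]) cube([200, 2600, 2750]);
translate([6550, 200, 0]) cube([200, 2600, 2750]);


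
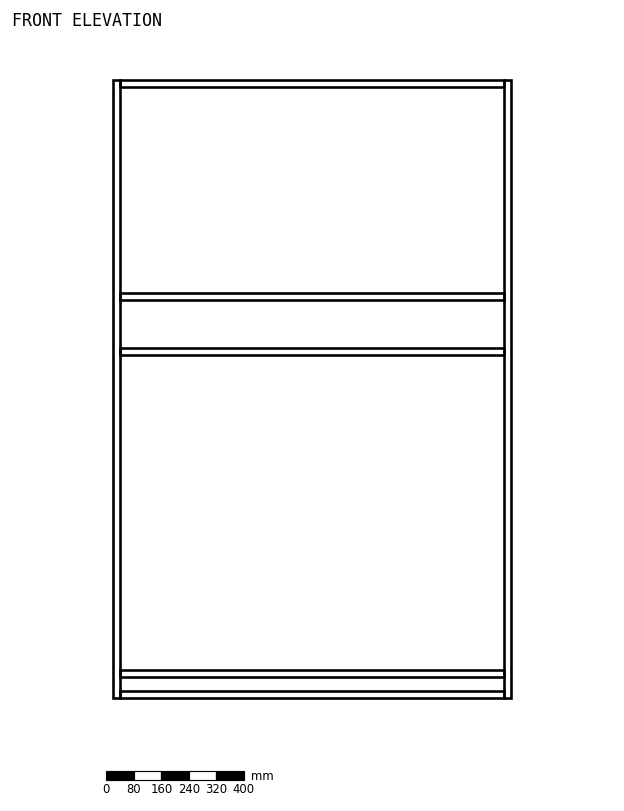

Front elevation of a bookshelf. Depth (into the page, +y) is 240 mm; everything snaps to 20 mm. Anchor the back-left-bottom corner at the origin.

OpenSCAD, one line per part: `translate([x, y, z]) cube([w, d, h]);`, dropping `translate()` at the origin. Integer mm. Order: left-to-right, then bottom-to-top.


cube([20, 240, 1800]);
translate([20, 0, 0]) cube([1120, 240, 20]);
translate([20, 0, 60]) cube([1120, 240, 20]);
translate([20, 0, 1000]) cube([1120, 240, 20]);
translate([20, 0, 1160]) cube([1120, 240, 20]);
translate([20, 0, 1780]) cube([1120, 240, 20]);
translate([1140, 0, 0]) cube([20, 240, 1800]);


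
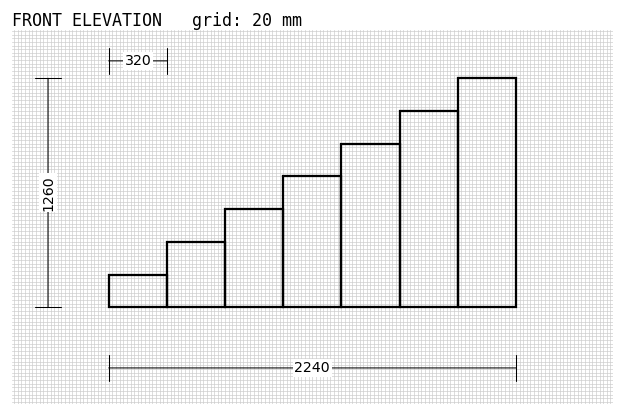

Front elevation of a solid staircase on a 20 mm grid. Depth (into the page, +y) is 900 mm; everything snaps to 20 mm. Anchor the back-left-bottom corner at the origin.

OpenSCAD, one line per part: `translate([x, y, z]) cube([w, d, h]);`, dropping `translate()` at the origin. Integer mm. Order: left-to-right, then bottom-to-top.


cube([320, 900, 180]);
translate([320, 0, 0]) cube([320, 900, 360]);
translate([640, 0, 0]) cube([320, 900, 540]);
translate([960, 0, 0]) cube([320, 900, 720]);
translate([1280, 0, 0]) cube([320, 900, 900]);
translate([1600, 0, 0]) cube([320, 900, 1080]);
translate([1920, 0, 0]) cube([320, 900, 1260]);
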